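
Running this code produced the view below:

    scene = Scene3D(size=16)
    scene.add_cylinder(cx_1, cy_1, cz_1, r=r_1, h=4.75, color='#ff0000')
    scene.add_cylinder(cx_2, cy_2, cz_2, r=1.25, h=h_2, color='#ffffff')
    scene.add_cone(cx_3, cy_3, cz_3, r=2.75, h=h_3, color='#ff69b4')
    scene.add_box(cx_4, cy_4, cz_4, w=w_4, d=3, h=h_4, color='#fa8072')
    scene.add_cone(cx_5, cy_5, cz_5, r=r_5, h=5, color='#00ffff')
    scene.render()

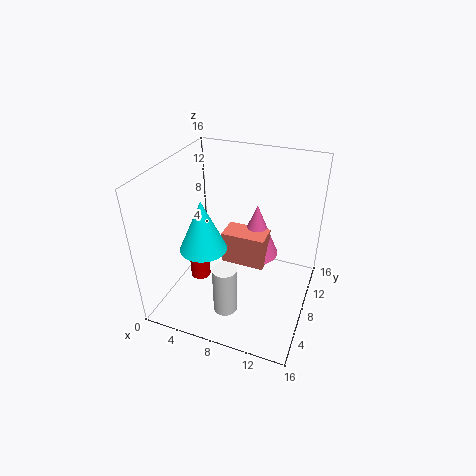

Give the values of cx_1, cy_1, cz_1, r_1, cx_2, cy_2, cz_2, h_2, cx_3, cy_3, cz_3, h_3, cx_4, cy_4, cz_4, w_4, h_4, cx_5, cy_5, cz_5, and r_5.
cx_1 = 2.25
cy_1 = 9.25
cz_1 = 0.25
r_1 = 1.25
cx_2 = 8.5
cy_2 = 3
cz_2 = 2.25
h_2 = 5.25
cx_3 = 8.75
cy_3 = 12.5
cz_3 = 3.25
h_3 = 6.75
cx_4 = 5.25
cy_4 = 9.5
cz_4 = 3
w_4 = 5.25
h_4 = 4
cx_5 = 6.5
cy_5 = 2.75
cz_5 = 9.75
r_5 = 2.25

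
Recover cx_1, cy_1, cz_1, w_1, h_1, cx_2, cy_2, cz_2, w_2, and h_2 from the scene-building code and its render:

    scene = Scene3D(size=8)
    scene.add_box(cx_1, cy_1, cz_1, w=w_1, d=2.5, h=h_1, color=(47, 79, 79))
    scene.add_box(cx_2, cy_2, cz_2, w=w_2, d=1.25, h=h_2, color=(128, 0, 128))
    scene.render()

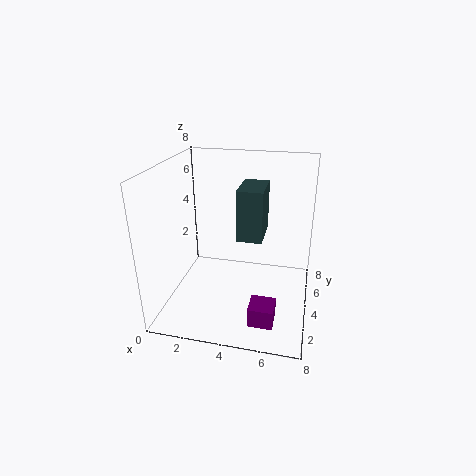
cx_1 = 3.75
cy_1 = 4.5
cz_1 = 3.5
w_1 = 1.5
h_1 = 3
cx_2 = 5.25
cy_2 = 0.5
cz_2 = 1
w_2 = 1.25
h_2 = 1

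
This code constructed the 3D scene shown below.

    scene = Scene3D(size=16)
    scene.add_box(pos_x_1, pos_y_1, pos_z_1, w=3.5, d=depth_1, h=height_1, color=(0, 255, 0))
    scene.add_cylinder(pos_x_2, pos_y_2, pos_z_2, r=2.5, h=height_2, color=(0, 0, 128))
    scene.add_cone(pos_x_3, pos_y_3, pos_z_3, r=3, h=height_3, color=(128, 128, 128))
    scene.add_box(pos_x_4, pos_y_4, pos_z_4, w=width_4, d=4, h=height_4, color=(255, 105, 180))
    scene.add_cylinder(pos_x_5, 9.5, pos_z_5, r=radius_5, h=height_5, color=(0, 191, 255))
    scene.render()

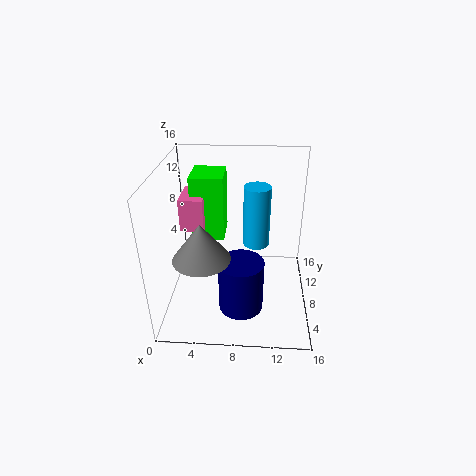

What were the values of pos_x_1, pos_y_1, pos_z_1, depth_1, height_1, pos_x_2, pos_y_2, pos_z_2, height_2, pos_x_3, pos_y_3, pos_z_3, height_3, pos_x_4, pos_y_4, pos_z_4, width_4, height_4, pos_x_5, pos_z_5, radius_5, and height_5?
pos_x_1 = 3
pos_y_1 = 7.5
pos_z_1 = 8
depth_1 = 4
height_1 = 7
pos_x_2 = 8.5
pos_y_2 = 5.5
pos_z_2 = 0.5
height_2 = 6
pos_x_3 = 4.5
pos_y_3 = 4.5
pos_z_3 = 7.5
height_3 = 4
pos_x_4 = 2
pos_y_4 = 6.5
pos_z_4 = 9.5
width_4 = 2.5
height_4 = 3.5
pos_x_5 = 10
pos_z_5 = 6.5
radius_5 = 1.5
height_5 = 7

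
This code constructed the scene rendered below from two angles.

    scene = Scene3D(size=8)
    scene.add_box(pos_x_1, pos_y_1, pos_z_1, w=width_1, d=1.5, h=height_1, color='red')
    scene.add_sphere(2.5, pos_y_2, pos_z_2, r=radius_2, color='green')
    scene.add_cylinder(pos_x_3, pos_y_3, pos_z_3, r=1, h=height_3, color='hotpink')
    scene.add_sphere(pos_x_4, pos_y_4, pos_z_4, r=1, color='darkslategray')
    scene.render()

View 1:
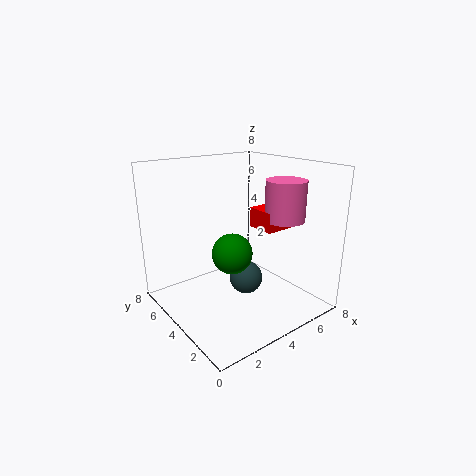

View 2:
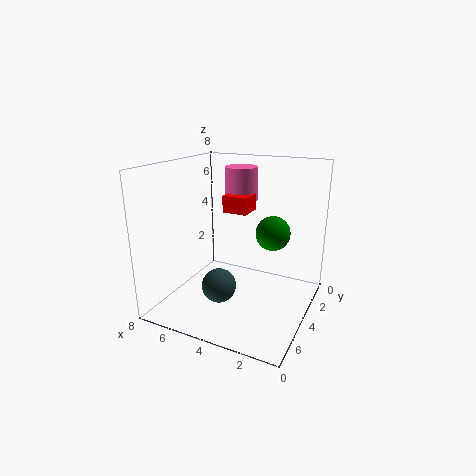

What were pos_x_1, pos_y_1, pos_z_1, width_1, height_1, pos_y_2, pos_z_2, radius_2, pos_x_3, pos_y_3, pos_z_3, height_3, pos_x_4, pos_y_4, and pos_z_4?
pos_x_1 = 4; pos_y_1 = 1.5; pos_z_1 = 5; width_1 = 1.5; height_1 = 1; pos_y_2 = 2.5; pos_z_2 = 4; radius_2 = 1; pos_x_3 = 5; pos_y_3 = 1.5; pos_z_3 = 5.5; height_3 = 2; pos_x_4 = 5; pos_y_4 = 4.5; pos_z_4 = 1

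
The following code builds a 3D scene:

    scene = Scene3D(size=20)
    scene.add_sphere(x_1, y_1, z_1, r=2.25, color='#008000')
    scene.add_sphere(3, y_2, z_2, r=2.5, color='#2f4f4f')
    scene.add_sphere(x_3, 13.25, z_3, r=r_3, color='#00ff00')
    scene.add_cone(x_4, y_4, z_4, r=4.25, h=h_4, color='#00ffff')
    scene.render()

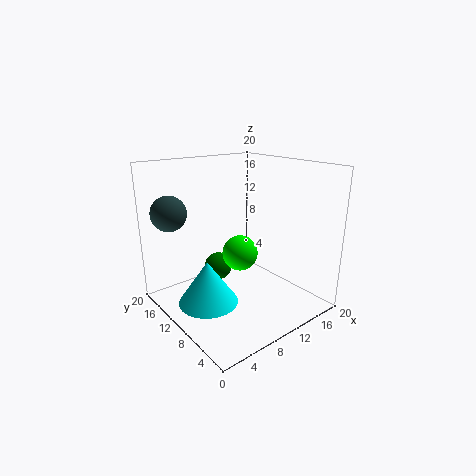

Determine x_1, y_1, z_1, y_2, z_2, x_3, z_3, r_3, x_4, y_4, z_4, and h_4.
x_1 = 11.75; y_1 = 17.5; z_1 = 2.25; y_2 = 16.5; z_2 = 13.25; x_3 = 13; z_3 = 5.75; r_3 = 2.75; x_4 = 5.75; y_4 = 11.5; z_4 = 0.75; h_4 = 6.25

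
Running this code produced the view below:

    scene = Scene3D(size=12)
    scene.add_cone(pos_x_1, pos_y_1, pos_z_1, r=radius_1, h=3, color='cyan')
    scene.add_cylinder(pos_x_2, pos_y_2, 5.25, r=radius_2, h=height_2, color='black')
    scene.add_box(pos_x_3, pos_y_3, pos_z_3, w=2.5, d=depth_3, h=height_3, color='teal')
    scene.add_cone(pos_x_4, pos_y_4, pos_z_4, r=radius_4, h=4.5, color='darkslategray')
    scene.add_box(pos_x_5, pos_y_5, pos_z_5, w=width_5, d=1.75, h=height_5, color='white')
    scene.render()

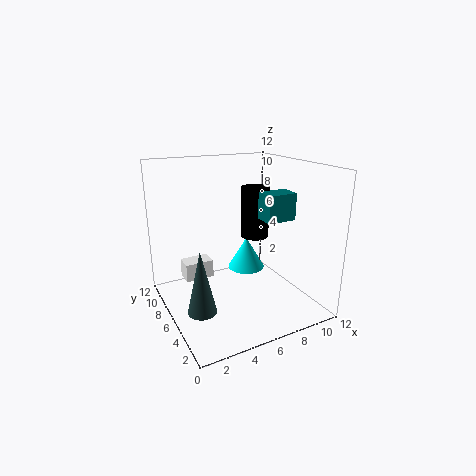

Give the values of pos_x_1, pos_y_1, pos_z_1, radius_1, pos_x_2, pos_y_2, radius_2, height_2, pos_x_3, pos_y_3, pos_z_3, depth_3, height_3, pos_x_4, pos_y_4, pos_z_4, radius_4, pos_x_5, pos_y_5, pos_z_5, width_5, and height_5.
pos_x_1 = 8.5, pos_y_1 = 9, pos_z_1 = 1.5, radius_1 = 1.75, pos_x_2 = 8.5, pos_y_2 = 7.5, radius_2 = 1.25, height_2 = 4.5, pos_x_3 = 7.75, pos_y_3 = 4, pos_z_3 = 7.5, depth_3 = 1.75, height_3 = 2.25, pos_x_4 = 1, pos_y_4 = 1.75, pos_z_4 = 3, radius_4 = 1, pos_x_5 = 2.75, pos_y_5 = 10.25, pos_z_5 = 0.5, width_5 = 2.75, height_5 = 1.75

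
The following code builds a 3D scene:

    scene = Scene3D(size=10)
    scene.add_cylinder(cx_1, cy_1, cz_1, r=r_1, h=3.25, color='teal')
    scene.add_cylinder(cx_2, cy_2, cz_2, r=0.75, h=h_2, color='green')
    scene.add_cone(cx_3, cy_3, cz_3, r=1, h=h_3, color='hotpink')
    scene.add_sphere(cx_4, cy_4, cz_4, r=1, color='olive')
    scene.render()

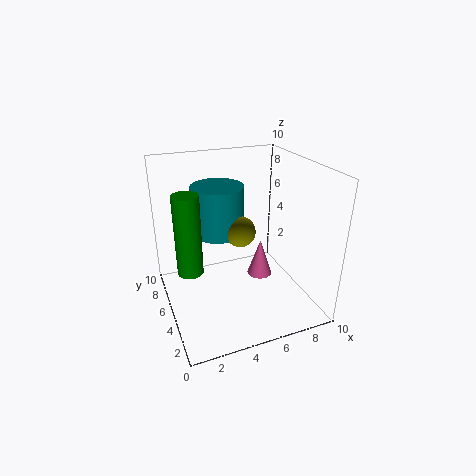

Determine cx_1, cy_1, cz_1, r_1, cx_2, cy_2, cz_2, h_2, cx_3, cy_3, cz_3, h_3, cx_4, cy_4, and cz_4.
cx_1 = 3.75, cy_1 = 5.5, cz_1 = 5.5, r_1 = 1.75, cx_2 = 1, cy_2 = 2.5, cz_2 = 4.75, h_2 = 4.75, cx_3 = 7.75, cy_3 = 7, cz_3 = 0.25, h_3 = 3, cx_4 = 4.75, cy_4 = 4, cz_4 = 6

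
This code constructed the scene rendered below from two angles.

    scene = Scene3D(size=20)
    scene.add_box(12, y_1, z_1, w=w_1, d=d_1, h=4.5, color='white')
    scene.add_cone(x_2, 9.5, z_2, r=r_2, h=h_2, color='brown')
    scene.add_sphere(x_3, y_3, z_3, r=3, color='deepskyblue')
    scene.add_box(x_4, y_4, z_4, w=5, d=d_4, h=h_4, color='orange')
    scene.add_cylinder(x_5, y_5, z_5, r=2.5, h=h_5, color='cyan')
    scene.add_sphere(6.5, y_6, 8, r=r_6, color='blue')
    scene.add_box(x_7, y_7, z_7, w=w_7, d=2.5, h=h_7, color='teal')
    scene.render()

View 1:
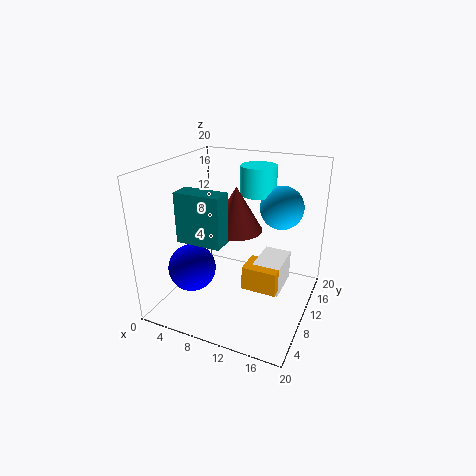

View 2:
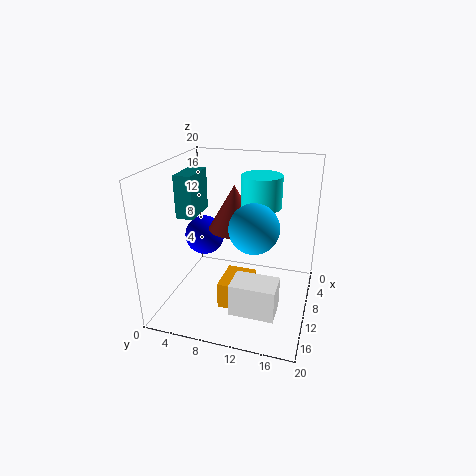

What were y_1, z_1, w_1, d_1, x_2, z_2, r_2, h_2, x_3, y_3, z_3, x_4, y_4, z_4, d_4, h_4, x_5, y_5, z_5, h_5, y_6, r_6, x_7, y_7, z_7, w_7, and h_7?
y_1 = 10.5
z_1 = 1.5
w_1 = 4
d_1 = 6
x_2 = 10
z_2 = 11.5
r_2 = 3.5
h_2 = 6
x_3 = 15
y_3 = 13.5
z_3 = 14
x_4 = 11
y_4 = 9
z_4 = 2.5
d_4 = 4
h_4 = 3.5
x_5 = 11.5
y_5 = 13.5
z_5 = 15.5
h_5 = 4
y_6 = 3.5
r_6 = 3
x_7 = 6
y_7 = 1.5
z_7 = 12.5
w_7 = 5.5
h_7 = 6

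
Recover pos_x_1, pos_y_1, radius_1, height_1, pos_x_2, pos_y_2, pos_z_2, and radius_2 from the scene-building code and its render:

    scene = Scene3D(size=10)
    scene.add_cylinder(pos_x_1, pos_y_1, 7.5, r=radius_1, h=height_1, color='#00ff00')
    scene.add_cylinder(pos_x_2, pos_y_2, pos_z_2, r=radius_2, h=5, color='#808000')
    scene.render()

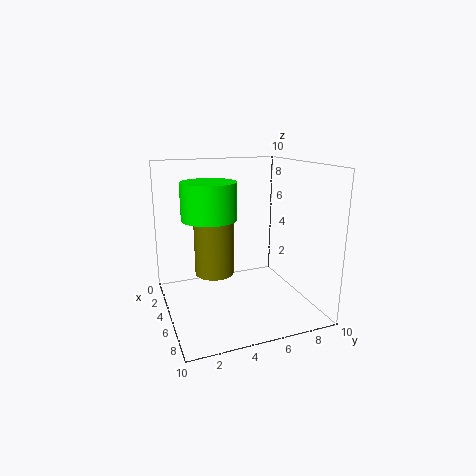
pos_x_1 = 8.5; pos_y_1 = 2; radius_1 = 1.5; height_1 = 2; pos_x_2 = 2.5; pos_y_2 = 4; pos_z_2 = 1.5; radius_2 = 1.5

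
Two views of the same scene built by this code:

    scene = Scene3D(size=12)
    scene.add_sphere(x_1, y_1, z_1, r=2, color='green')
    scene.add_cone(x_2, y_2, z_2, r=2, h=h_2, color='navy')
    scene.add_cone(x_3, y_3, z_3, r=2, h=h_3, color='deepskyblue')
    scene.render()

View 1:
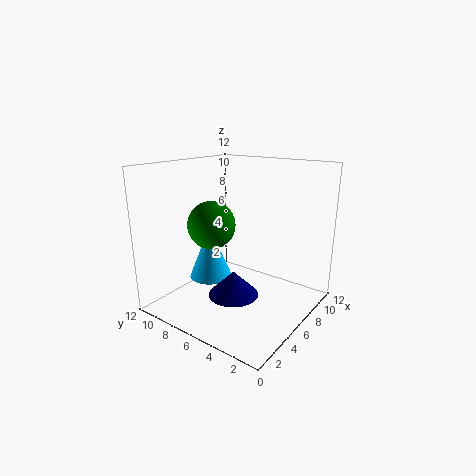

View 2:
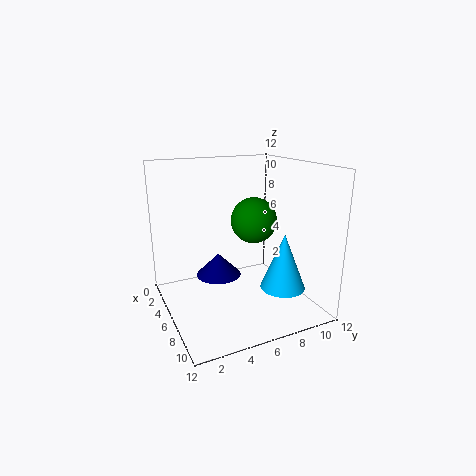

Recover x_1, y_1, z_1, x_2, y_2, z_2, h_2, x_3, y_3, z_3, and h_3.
x_1 = 5; y_1 = 8; z_1 = 7; x_2 = 4; y_2 = 5; z_2 = 2; h_2 = 2; x_3 = 7; y_3 = 10; z_3 = 1; h_3 = 5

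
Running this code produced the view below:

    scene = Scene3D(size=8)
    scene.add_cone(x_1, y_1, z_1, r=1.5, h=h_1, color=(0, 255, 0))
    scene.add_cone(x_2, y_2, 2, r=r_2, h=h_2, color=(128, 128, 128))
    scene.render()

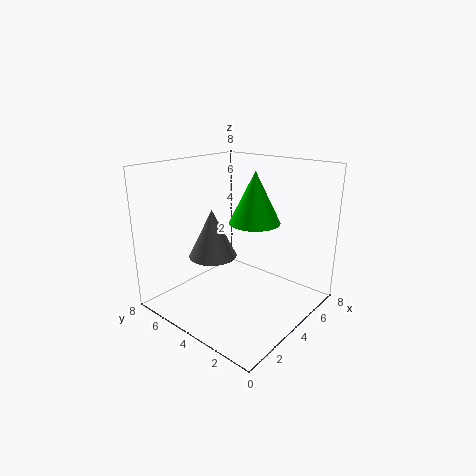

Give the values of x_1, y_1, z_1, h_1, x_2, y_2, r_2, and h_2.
x_1 = 5.5; y_1 = 4; z_1 = 4.5; h_1 = 3; x_2 = 4.5; y_2 = 6.5; r_2 = 1.5; h_2 = 3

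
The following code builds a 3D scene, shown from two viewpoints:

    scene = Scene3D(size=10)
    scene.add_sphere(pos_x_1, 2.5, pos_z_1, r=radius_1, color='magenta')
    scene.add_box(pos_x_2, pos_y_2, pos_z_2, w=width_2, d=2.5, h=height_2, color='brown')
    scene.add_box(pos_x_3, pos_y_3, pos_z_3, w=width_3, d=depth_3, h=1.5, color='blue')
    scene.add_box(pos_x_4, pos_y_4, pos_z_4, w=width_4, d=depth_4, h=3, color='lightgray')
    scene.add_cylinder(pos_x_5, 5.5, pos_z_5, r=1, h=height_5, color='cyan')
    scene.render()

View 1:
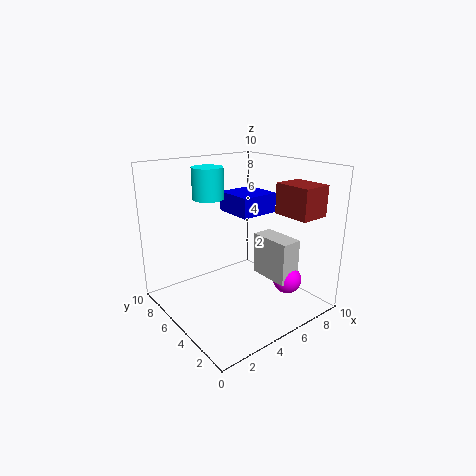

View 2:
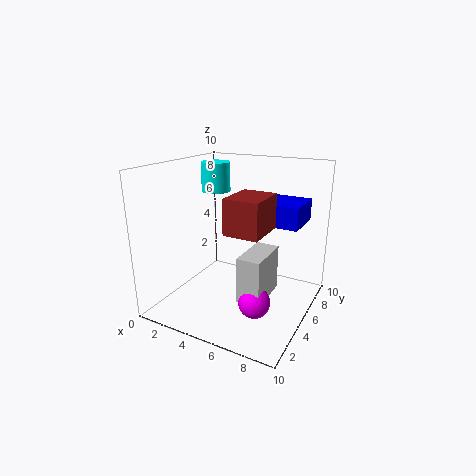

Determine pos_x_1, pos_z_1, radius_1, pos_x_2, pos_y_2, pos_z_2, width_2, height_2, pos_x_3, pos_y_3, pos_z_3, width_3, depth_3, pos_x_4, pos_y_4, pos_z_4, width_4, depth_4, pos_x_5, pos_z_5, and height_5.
pos_x_1 = 7.5; pos_z_1 = 2; radius_1 = 1; pos_x_2 = 6.5; pos_y_2 = 0.5; pos_z_2 = 7; width_2 = 2; height_2 = 2; pos_x_3 = 6; pos_y_3 = 5.5; pos_z_3 = 6; width_3 = 3; depth_3 = 3; pos_x_4 = 6.5; pos_y_4 = 2; pos_z_4 = 2; width_4 = 1.5; depth_4 = 3; pos_x_5 = 3; pos_z_5 = 8; height_5 = 2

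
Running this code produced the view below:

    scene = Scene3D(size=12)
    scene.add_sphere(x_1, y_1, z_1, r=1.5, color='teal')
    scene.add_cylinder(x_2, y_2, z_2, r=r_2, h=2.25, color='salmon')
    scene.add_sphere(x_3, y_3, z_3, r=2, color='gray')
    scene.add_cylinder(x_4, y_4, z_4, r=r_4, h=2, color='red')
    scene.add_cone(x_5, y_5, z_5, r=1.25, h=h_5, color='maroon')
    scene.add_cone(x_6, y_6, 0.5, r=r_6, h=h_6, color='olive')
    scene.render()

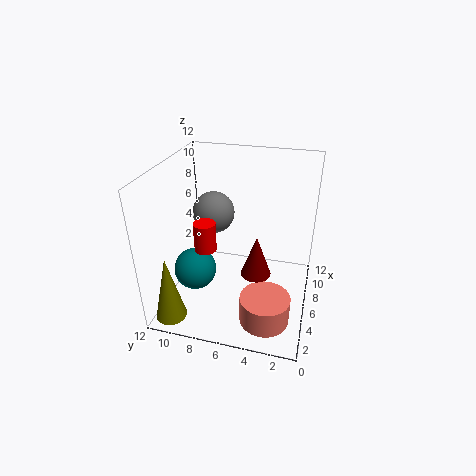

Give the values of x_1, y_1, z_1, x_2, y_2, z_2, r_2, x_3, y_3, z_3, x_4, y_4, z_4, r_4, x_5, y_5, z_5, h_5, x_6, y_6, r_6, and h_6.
x_1 = 1.5, y_1 = 8, z_1 = 5.75, x_2 = 3, y_2 = 3, z_2 = 0.5, r_2 = 2, x_3 = 10, y_3 = 9.5, z_3 = 6, x_4 = 1.25, y_4 = 7, z_4 = 7.75, r_4 = 0.75, x_5 = 5.25, y_5 = 4.25, z_5 = 3.25, h_5 = 3.5, x_6 = 1.5, y_6 = 10.5, r_6 = 1.25, h_6 = 5.5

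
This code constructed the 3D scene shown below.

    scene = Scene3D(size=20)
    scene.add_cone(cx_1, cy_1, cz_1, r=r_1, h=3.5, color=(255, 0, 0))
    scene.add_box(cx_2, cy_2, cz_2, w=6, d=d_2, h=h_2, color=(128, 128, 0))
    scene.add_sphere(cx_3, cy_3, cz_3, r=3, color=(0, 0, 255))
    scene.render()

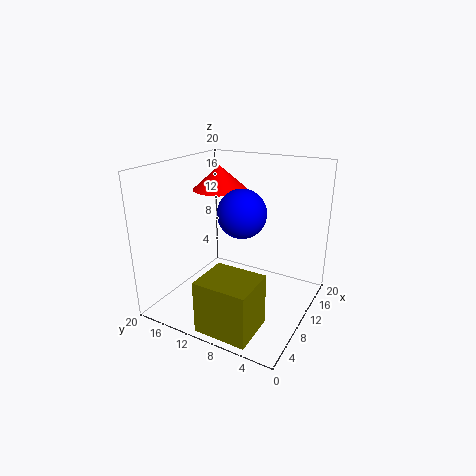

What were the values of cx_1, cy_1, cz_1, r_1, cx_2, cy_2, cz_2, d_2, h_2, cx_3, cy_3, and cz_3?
cx_1 = 13.5
cy_1 = 15
cz_1 = 15.5
r_1 = 4
cx_2 = 0.5
cy_2 = 4
cz_2 = 0.5
d_2 = 7
h_2 = 7
cx_3 = 6.5
cy_3 = 7.5
cz_3 = 15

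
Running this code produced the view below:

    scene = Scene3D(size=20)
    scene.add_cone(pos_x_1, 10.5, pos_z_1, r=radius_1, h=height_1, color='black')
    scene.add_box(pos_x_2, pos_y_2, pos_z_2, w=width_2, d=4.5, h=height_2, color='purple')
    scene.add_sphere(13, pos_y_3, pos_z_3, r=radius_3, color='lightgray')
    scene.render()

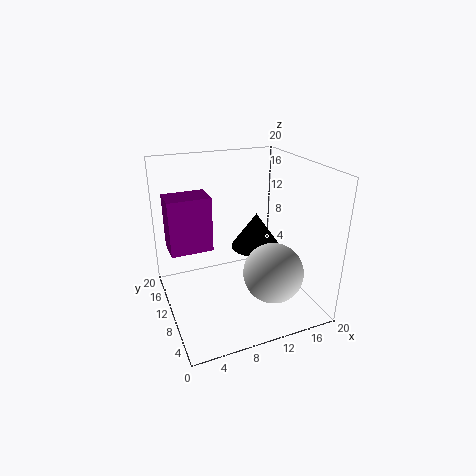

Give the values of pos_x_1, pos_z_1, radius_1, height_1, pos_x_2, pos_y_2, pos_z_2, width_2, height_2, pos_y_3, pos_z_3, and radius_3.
pos_x_1 = 13; pos_z_1 = 8; radius_1 = 3.5; height_1 = 5; pos_x_2 = 1.5; pos_y_2 = 15; pos_z_2 = 6; width_2 = 6.5; height_2 = 8.5; pos_y_3 = 5; pos_z_3 = 6.5; radius_3 = 4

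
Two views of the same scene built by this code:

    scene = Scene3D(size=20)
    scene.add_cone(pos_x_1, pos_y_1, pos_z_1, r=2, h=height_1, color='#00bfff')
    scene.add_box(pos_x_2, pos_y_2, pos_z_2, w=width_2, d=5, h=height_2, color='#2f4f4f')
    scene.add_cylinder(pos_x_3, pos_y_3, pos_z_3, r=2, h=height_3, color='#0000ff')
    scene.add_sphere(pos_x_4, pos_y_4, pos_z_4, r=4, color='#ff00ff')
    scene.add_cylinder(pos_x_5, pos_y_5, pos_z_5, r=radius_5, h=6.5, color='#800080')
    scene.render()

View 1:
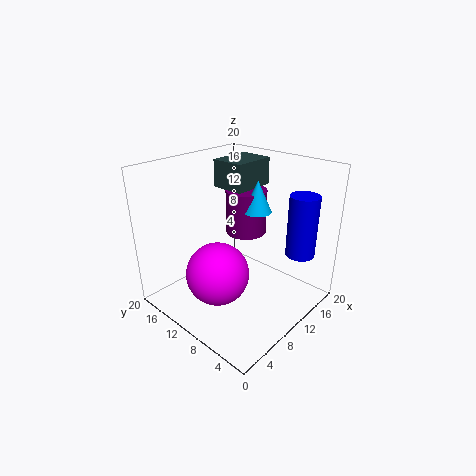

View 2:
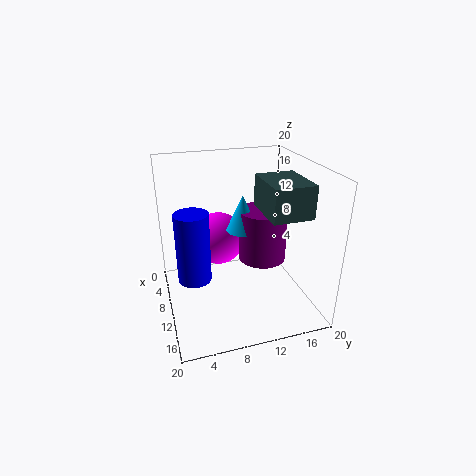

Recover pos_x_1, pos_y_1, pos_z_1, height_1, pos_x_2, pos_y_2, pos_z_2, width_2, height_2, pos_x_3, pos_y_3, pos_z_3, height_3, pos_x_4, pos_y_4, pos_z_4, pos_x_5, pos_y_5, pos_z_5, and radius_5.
pos_x_1 = 13.5, pos_y_1 = 9.5, pos_z_1 = 13, height_1 = 4.5, pos_x_2 = 12, pos_y_2 = 11.5, pos_z_2 = 15.5, width_2 = 6.5, height_2 = 4, pos_x_3 = 15, pos_y_3 = 3, pos_z_3 = 8, height_3 = 8.5, pos_x_4 = 4.5, pos_y_4 = 8.5, pos_z_4 = 7.5, pos_x_5 = 14, pos_y_5 = 12, pos_z_5 = 9, radius_5 = 3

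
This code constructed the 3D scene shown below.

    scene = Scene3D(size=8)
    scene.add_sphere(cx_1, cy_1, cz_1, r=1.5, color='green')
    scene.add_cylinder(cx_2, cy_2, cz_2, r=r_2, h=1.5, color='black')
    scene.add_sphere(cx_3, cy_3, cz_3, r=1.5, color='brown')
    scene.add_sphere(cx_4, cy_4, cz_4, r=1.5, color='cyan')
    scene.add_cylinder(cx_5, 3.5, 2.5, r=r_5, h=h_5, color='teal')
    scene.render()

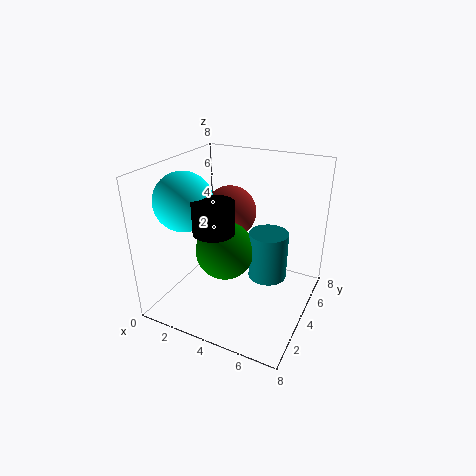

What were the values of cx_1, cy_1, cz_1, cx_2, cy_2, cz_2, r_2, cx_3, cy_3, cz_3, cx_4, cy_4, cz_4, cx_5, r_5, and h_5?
cx_1 = 4, cy_1 = 2.5, cz_1 = 4, cx_2 = 4, cy_2 = 1.5, cz_2 = 5.5, r_2 = 1, cx_3 = 3, cy_3 = 5, cz_3 = 5, cx_4 = 2, cy_4 = 2, cz_4 = 6.5, cx_5 = 6, r_5 = 1, h_5 = 2.5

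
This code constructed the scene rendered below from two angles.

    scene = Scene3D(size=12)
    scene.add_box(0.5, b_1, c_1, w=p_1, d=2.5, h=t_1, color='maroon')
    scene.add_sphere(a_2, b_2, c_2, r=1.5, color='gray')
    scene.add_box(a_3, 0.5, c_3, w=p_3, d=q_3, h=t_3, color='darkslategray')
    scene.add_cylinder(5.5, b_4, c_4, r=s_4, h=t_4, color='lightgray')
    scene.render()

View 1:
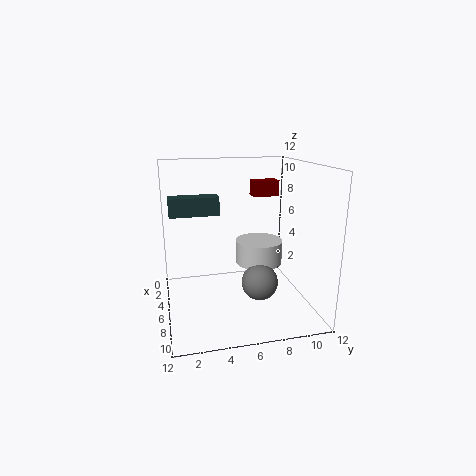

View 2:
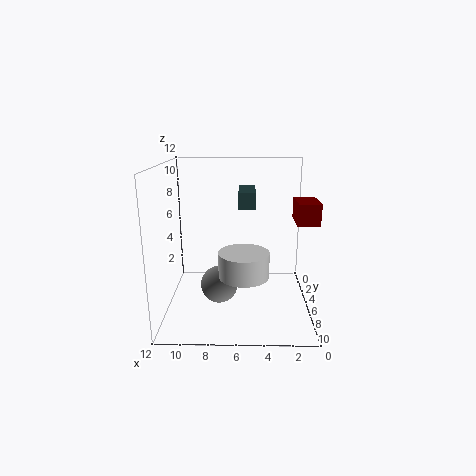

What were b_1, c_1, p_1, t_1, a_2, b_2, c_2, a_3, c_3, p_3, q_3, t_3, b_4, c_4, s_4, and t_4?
b_1 = 8.5; c_1 = 8.5; p_1 = 1.5; t_1 = 1.5; a_2 = 7.5; b_2 = 7.5; c_2 = 2.5; a_3 = 4.5; c_3 = 8; p_3 = 1.5; q_3 = 4; t_3 = 1.5; b_4 = 8; c_4 = 3.5; s_4 = 2; t_4 = 2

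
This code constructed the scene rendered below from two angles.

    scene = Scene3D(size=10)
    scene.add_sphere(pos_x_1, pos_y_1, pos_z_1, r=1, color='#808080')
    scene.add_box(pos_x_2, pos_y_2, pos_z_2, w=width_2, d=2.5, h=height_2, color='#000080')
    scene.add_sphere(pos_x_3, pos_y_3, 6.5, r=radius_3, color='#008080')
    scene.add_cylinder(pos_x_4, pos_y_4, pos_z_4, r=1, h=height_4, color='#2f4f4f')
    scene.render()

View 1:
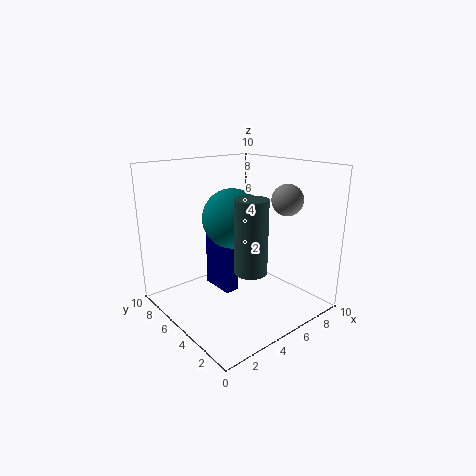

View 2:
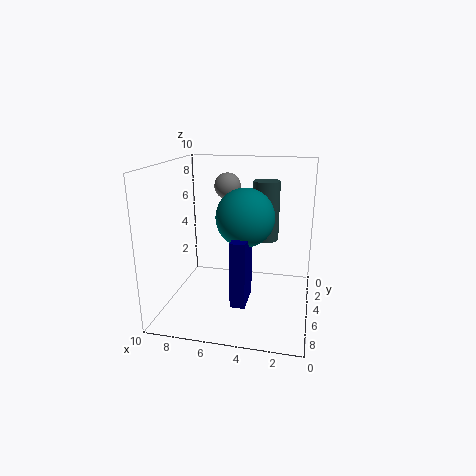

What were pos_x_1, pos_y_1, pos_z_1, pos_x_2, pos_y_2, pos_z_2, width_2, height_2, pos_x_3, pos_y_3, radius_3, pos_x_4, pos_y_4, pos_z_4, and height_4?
pos_x_1 = 6.5; pos_y_1 = 2; pos_z_1 = 8; pos_x_2 = 4; pos_y_2 = 5; pos_z_2 = 1; width_2 = 1; height_2 = 4.5; pos_x_3 = 4.5; pos_y_3 = 5; radius_3 = 2; pos_x_4 = 3.5; pos_y_4 = 2; pos_z_4 = 4; height_4 = 4.5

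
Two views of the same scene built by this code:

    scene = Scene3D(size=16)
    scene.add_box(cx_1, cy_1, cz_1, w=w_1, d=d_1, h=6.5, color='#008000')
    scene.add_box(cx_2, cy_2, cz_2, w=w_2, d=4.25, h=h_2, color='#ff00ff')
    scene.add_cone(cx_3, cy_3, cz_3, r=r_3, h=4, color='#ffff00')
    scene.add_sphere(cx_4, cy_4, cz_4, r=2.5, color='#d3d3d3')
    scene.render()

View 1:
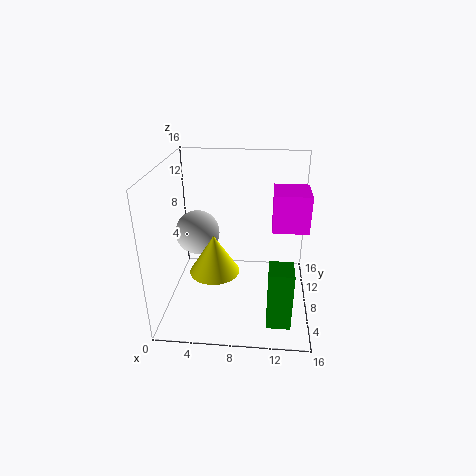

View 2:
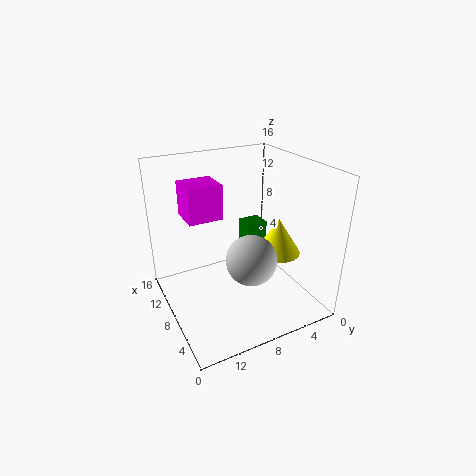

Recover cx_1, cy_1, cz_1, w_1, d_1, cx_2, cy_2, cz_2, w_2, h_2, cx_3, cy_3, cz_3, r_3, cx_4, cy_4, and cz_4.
cx_1 = 11.5
cy_1 = 2
cz_1 = 0.75
w_1 = 2.5
d_1 = 2.75
cx_2 = 11.75
cy_2 = 8
cz_2 = 8.75
w_2 = 4
h_2 = 4.25
cx_3 = 6
cy_3 = 4
cz_3 = 6.25
r_3 = 2.5
cx_4 = 3.25
cy_4 = 9
cz_4 = 8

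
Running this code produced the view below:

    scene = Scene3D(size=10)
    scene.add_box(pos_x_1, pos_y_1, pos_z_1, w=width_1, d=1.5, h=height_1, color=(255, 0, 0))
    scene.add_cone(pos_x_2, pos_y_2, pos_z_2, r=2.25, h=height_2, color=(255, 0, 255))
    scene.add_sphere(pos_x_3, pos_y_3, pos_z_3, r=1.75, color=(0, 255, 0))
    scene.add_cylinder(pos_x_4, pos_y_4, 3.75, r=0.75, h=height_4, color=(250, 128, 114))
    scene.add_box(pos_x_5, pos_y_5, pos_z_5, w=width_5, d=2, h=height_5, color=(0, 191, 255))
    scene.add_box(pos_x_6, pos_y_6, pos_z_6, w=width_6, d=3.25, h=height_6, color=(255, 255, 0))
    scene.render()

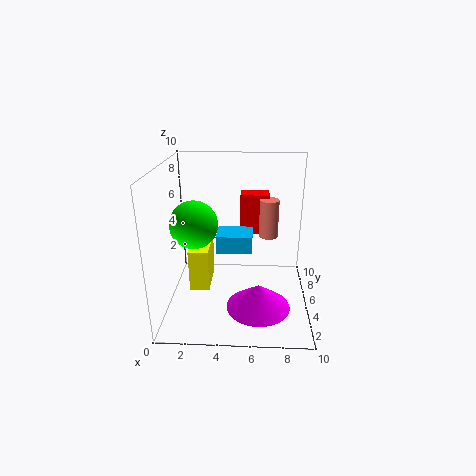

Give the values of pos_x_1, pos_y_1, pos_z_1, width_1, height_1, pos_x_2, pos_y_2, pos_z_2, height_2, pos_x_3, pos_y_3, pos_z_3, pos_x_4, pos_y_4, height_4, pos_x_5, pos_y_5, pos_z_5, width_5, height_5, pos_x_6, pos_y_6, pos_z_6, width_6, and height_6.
pos_x_1 = 5; pos_y_1 = 8.5; pos_z_1 = 3.75; width_1 = 2.25; height_1 = 3.25; pos_x_2 = 6.5; pos_y_2 = 3.75; pos_z_2 = 0.25; height_2 = 1.75; pos_x_3 = 1.75; pos_y_3 = 6; pos_z_3 = 5.5; pos_x_4 = 7.25; pos_y_4 = 8.25; height_4 = 3; pos_x_5 = 3.5; pos_y_5 = 4.5; pos_z_5 = 4; width_5 = 2.5; height_5 = 1.25; pos_x_6 = 1.25; pos_y_6 = 5.5; pos_z_6 = 0.25; width_6 = 1.5; height_6 = 3.25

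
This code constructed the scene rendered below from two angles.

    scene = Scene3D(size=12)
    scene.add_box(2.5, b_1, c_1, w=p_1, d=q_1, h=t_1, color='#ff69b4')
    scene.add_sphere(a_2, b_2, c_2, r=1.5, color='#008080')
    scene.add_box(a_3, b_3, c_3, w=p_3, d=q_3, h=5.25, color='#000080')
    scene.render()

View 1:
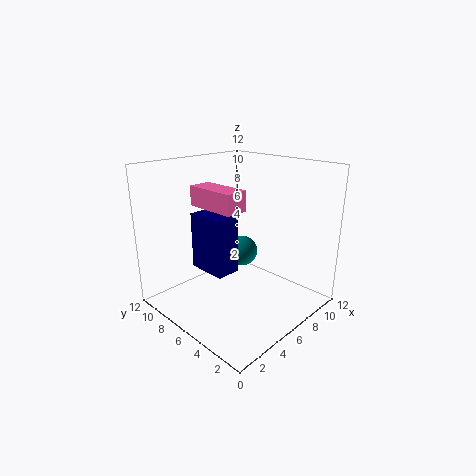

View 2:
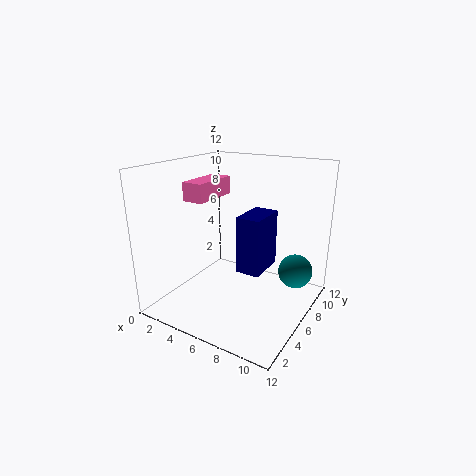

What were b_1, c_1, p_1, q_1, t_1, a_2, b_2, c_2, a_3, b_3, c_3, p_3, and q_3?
b_1 = 3.5; c_1 = 9.25; p_1 = 1.75; q_1 = 4; t_1 = 1.5; a_2 = 10; b_2 = 9.25; c_2 = 2.5; a_3 = 5; b_3 = 7.25; c_3 = 2; p_3 = 2.25; q_3 = 3.75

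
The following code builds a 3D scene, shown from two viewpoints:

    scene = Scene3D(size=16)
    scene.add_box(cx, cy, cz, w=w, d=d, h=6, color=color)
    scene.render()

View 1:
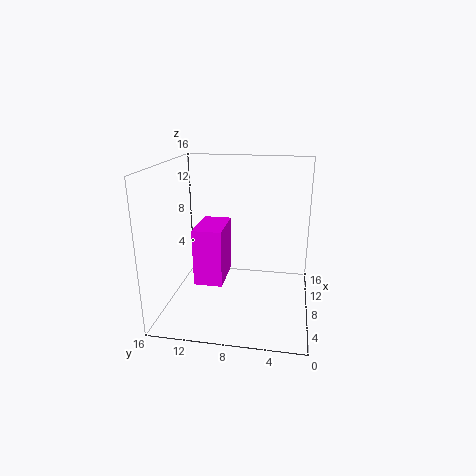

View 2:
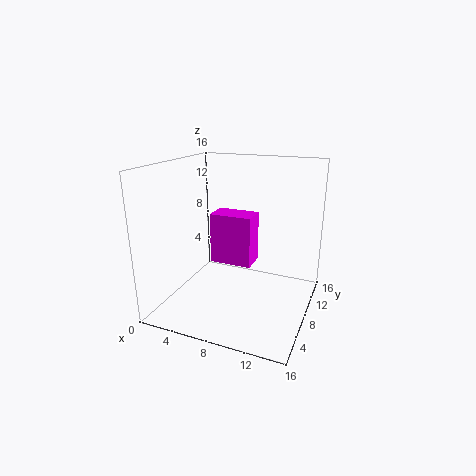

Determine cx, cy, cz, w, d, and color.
cx = 4; cy = 9; cz = 4; w = 5; d = 3; color = 'magenta'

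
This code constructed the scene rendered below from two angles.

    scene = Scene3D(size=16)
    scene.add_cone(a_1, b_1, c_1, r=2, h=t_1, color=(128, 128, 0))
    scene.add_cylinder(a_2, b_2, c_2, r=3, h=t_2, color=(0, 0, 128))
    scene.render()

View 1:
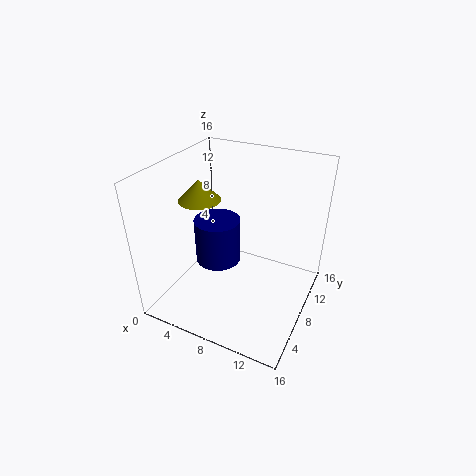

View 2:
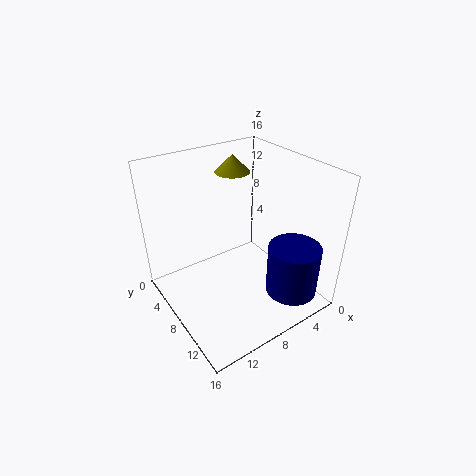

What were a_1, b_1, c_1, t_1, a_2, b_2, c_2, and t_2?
a_1 = 6, b_1 = 4, c_1 = 14, t_1 = 2, a_2 = 3, b_2 = 12, c_2 = 1, t_2 = 6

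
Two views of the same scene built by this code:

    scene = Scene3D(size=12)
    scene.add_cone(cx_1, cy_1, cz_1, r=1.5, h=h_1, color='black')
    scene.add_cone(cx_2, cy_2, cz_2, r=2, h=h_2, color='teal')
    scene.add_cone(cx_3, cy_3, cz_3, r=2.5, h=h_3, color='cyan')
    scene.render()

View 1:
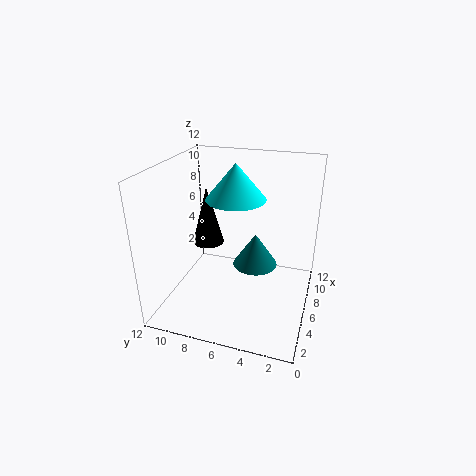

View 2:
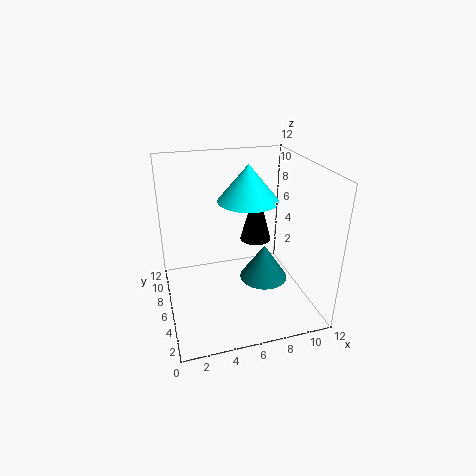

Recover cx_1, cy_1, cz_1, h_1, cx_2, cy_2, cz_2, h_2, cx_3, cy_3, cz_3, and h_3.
cx_1 = 9
cy_1 = 10
cz_1 = 3.5
h_1 = 5.5
cx_2 = 8
cy_2 = 5
cz_2 = 2.5
h_2 = 3
cx_3 = 7
cy_3 = 6.5
cz_3 = 9
h_3 = 3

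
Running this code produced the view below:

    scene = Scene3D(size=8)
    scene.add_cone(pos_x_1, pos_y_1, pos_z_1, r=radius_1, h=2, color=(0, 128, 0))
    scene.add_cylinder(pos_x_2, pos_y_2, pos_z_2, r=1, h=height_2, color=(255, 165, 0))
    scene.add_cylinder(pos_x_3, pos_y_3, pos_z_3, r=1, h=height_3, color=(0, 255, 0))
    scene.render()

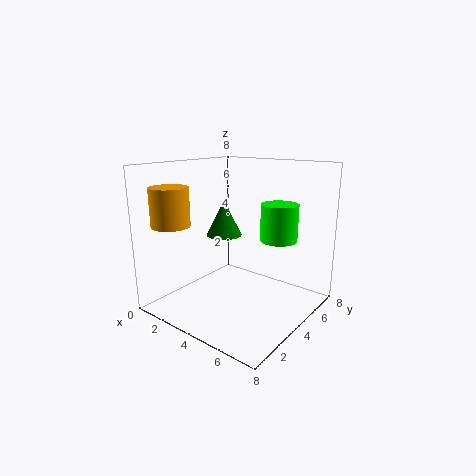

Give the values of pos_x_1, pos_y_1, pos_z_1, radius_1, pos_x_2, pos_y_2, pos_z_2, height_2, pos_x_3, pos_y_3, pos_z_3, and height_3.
pos_x_1 = 3
pos_y_1 = 4
pos_z_1 = 4
radius_1 = 1
pos_x_2 = 2
pos_y_2 = 1
pos_z_2 = 5
height_2 = 2
pos_x_3 = 6
pos_y_3 = 5
pos_z_3 = 4
height_3 = 2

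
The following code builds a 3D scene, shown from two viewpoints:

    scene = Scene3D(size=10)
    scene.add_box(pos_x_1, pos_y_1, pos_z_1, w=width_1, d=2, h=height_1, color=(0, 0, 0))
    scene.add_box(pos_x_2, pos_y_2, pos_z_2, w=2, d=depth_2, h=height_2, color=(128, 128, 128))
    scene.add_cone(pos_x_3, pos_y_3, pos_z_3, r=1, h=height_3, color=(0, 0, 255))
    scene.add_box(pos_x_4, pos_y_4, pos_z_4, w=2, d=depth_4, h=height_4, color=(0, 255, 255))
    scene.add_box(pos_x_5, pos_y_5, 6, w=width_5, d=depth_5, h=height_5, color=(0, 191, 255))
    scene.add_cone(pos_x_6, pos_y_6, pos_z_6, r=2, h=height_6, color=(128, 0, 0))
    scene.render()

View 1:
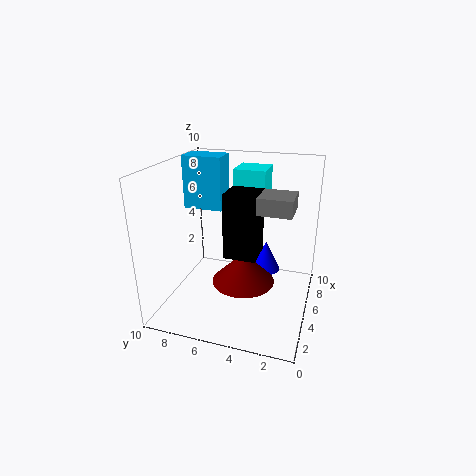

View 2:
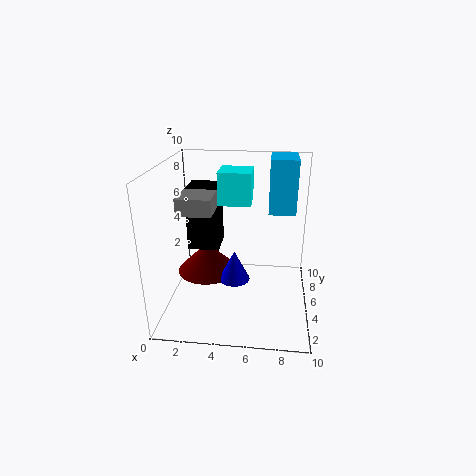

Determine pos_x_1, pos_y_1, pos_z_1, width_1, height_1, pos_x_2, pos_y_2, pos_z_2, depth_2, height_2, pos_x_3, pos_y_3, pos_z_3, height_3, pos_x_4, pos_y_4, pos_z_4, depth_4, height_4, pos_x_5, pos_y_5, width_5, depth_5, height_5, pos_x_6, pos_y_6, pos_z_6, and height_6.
pos_x_1 = 2, pos_y_1 = 3, pos_z_1 = 5, width_1 = 2, height_1 = 4, pos_x_2 = 2, pos_y_2 = 1, pos_z_2 = 8, depth_2 = 2, height_2 = 1, pos_x_3 = 5, pos_y_3 = 3, pos_z_3 = 3, height_3 = 2, pos_x_4 = 4, pos_y_4 = 3, pos_z_4 = 8, depth_4 = 2, height_4 = 2, pos_x_5 = 7, pos_y_5 = 7, width_5 = 2, depth_5 = 3, height_5 = 4, pos_x_6 = 3, pos_y_6 = 4, pos_z_6 = 3, height_6 = 2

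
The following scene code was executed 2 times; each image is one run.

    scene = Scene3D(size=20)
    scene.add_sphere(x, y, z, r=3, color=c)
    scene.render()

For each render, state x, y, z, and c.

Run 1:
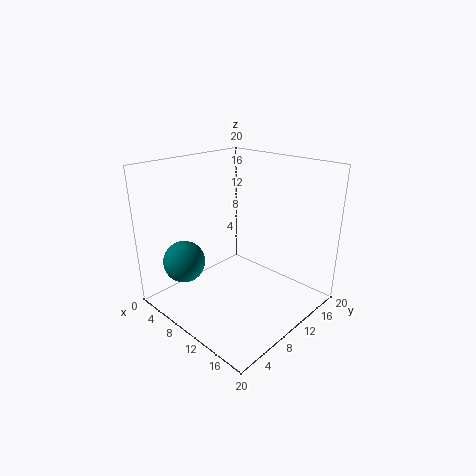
x = 4
y = 5
z = 6
c = 'teal'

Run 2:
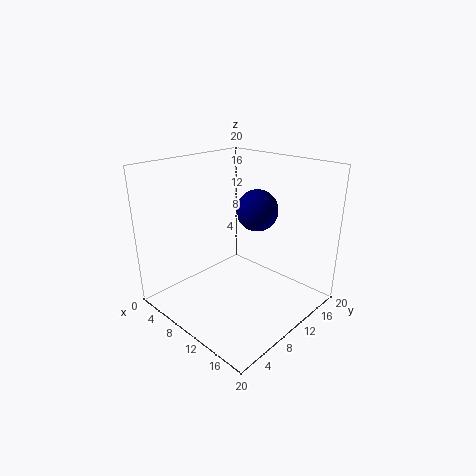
x = 10
y = 14
z = 13
c = 'navy'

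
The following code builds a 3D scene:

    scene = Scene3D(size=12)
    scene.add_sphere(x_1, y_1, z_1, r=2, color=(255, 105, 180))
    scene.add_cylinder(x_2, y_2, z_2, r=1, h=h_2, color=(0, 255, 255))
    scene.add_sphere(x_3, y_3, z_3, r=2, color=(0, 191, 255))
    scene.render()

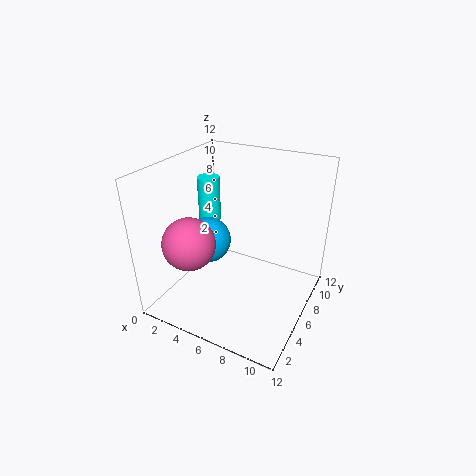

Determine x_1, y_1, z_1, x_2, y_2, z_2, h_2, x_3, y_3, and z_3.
x_1 = 4; y_1 = 2; z_1 = 7; x_2 = 2; y_2 = 8; z_2 = 6; h_2 = 4; x_3 = 3; y_3 = 6; z_3 = 5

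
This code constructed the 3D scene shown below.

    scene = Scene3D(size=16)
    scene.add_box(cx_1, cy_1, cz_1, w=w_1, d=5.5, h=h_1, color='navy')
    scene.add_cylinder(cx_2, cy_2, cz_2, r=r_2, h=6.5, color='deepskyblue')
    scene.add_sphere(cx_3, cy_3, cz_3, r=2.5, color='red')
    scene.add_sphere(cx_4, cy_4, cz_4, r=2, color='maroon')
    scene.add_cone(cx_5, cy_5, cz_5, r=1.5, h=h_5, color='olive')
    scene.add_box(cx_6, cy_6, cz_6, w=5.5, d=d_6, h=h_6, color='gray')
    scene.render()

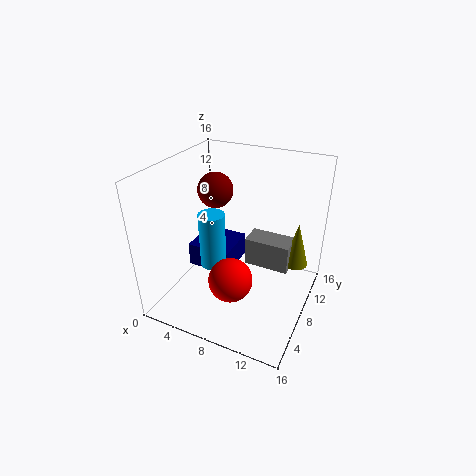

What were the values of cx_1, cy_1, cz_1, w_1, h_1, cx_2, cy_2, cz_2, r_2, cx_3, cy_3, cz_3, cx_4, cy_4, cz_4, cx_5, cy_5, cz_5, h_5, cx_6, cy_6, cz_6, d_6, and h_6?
cx_1 = 0.5
cy_1 = 9
cz_1 = 1.5
w_1 = 5.5
h_1 = 3
cx_2 = 5
cy_2 = 7.5
cz_2 = 4
r_2 = 1.5
cx_3 = 8
cy_3 = 6
cz_3 = 3.5
cx_4 = 4.5
cy_4 = 9.5
cz_4 = 12.5
cx_5 = 13.5
cy_5 = 13
cz_5 = 3
h_5 = 5.5
cx_6 = 7.5
cy_6 = 11
cz_6 = 2.5
d_6 = 3
h_6 = 3.5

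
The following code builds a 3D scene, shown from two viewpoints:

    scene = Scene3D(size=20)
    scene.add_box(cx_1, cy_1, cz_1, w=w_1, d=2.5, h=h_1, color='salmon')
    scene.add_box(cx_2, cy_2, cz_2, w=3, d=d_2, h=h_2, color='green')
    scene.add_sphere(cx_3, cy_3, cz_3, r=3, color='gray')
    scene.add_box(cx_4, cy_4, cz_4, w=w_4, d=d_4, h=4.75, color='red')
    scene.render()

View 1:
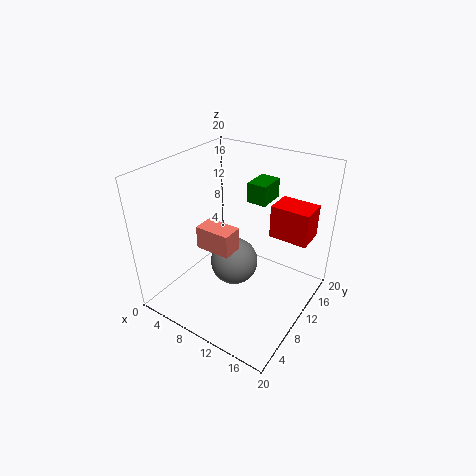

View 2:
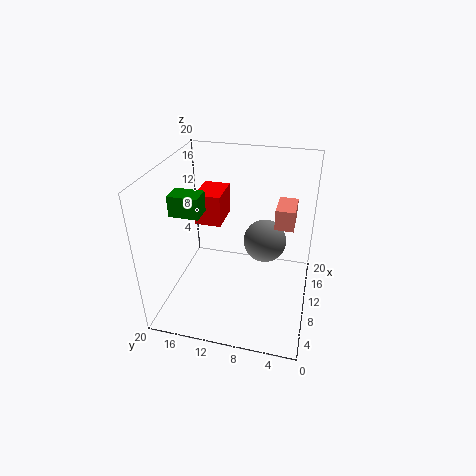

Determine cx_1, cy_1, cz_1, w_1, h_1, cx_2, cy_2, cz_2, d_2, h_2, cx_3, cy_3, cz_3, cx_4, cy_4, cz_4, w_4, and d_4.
cx_1 = 9.25
cy_1 = 2.5
cz_1 = 12.5
w_1 = 4.25
h_1 = 2.75
cx_2 = 8.25
cy_2 = 15
cz_2 = 13
d_2 = 4.25
h_2 = 3
cx_3 = 11.75
cy_3 = 6.5
cz_3 = 9
cx_4 = 13
cy_4 = 13.5
cz_4 = 9.5
w_4 = 5.5
d_4 = 4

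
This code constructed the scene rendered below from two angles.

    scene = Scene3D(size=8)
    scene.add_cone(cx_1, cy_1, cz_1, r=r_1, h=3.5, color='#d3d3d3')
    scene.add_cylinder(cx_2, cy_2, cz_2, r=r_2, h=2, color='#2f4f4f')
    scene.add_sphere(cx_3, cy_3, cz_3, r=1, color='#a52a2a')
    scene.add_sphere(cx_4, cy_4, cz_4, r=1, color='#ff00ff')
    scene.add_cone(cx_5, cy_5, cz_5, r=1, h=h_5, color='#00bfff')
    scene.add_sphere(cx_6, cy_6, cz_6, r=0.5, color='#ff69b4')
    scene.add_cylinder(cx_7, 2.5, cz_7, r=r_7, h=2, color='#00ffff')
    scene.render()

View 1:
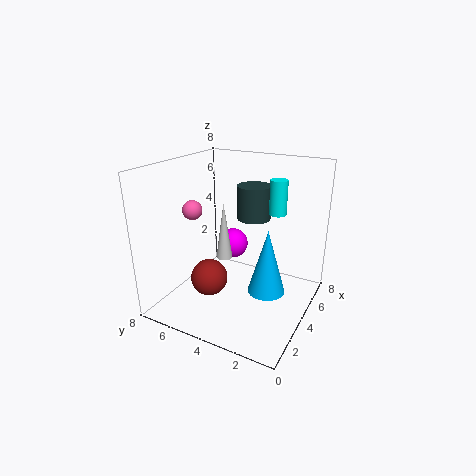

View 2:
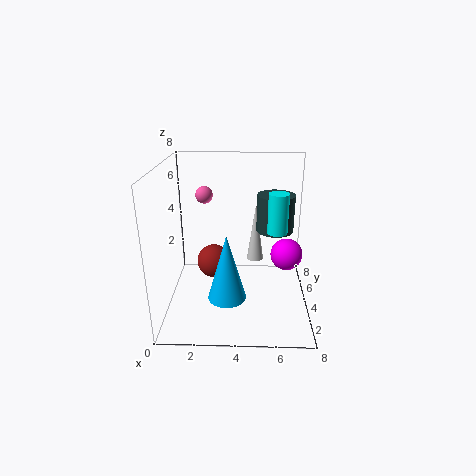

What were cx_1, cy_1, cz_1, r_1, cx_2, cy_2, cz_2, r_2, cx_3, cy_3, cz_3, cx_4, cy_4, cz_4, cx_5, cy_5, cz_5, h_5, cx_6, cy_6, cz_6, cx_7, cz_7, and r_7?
cx_1 = 5, cy_1 = 5.5, cz_1 = 2, r_1 = 0.5, cx_2 = 6, cy_2 = 4, cz_2 = 4.5, r_2 = 1, cx_3 = 2.5, cy_3 = 5, cz_3 = 2, cx_4 = 7, cy_4 = 6, cz_4 = 2, cx_5 = 3.5, cy_5 = 2, cz_5 = 1.5, h_5 = 3.5, cx_6 = 2, cy_6 = 5.5, cz_6 = 6, cx_7 = 6, cz_7 = 5, r_7 = 0.5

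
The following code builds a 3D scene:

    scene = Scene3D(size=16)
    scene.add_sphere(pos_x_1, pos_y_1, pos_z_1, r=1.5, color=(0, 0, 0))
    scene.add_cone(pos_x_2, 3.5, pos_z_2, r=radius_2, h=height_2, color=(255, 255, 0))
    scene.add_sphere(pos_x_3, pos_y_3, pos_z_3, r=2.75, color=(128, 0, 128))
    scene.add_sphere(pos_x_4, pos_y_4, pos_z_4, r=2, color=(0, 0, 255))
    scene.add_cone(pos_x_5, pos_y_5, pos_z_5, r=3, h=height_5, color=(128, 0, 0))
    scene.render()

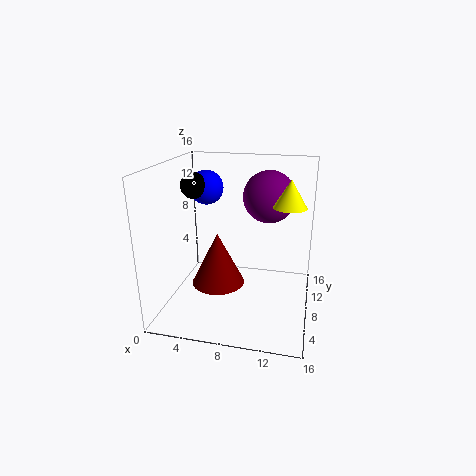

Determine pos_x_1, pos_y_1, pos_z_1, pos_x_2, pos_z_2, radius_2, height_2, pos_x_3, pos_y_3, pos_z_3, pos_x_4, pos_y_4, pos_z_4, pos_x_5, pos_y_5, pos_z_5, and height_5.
pos_x_1 = 2.5; pos_y_1 = 9.5; pos_z_1 = 13.25; pos_x_2 = 13.75; pos_z_2 = 13.25; radius_2 = 1.5; height_2 = 2.5; pos_x_3 = 11.25; pos_y_3 = 8.5; pos_z_3 = 12.75; pos_x_4 = 3.5; pos_y_4 = 11; pos_z_4 = 12.75; pos_x_5 = 5.75; pos_y_5 = 7.5; pos_z_5 = 2.5; height_5 = 6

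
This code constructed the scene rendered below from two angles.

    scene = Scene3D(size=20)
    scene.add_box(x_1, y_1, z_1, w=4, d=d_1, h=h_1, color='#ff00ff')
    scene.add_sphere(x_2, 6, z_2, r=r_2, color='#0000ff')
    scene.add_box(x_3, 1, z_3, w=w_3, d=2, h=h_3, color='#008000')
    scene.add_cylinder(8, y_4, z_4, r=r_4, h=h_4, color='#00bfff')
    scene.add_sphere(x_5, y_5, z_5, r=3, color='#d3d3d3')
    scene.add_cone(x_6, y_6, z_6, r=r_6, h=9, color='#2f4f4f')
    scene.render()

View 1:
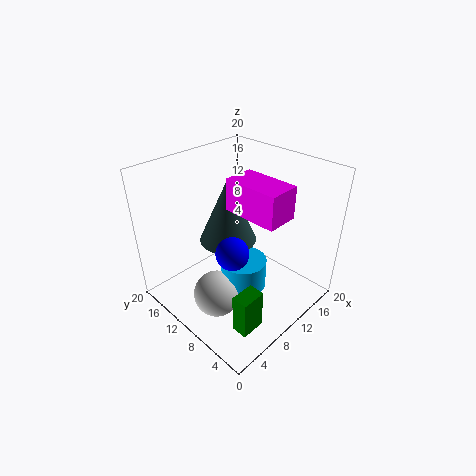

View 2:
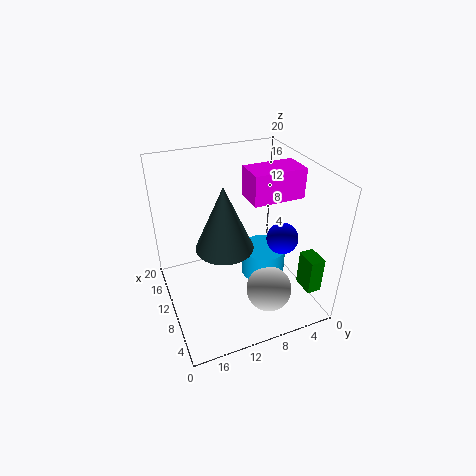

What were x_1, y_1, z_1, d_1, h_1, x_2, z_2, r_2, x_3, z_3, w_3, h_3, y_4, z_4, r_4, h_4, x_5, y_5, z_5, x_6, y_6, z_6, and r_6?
x_1 = 7
y_1 = 2
z_1 = 16
d_1 = 7
h_1 = 4
x_2 = 5
z_2 = 12
r_2 = 2
x_3 = 2
z_3 = 4
w_3 = 3
h_3 = 5
y_4 = 7
z_4 = 5
r_4 = 3
h_4 = 4
x_5 = 4
y_5 = 8
z_5 = 5
x_6 = 10
y_6 = 12
z_6 = 9
r_6 = 4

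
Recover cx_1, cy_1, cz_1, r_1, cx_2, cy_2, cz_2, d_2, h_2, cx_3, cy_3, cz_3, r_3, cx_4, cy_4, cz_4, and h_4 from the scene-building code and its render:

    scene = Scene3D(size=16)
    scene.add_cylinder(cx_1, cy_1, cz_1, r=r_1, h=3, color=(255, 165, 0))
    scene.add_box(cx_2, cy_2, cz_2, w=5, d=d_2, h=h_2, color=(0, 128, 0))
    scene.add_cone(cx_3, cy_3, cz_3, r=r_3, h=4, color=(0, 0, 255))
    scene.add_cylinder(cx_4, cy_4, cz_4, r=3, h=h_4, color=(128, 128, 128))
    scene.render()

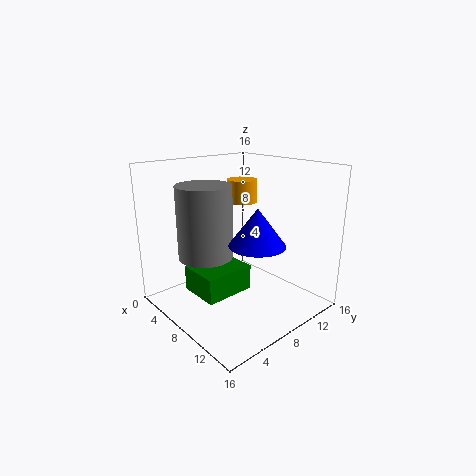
cx_1 = 2
cy_1 = 14
cz_1 = 10
r_1 = 2
cx_2 = 3
cy_2 = 4
cz_2 = 1
d_2 = 6
h_2 = 3
cx_3 = 11
cy_3 = 8
cz_3 = 8
r_3 = 3
cx_4 = 6
cy_4 = 5
cz_4 = 6
h_4 = 8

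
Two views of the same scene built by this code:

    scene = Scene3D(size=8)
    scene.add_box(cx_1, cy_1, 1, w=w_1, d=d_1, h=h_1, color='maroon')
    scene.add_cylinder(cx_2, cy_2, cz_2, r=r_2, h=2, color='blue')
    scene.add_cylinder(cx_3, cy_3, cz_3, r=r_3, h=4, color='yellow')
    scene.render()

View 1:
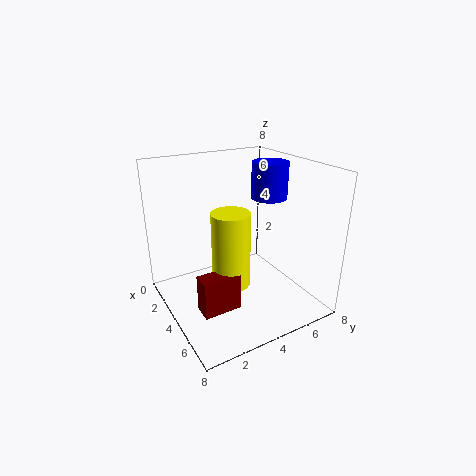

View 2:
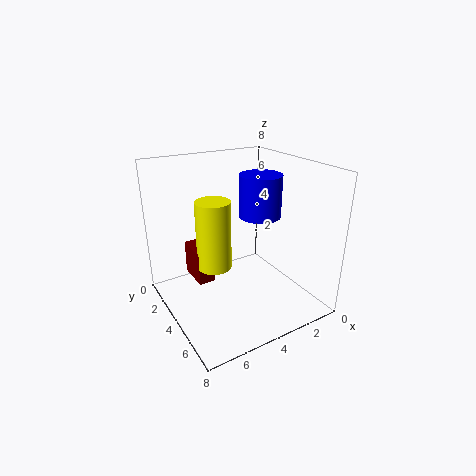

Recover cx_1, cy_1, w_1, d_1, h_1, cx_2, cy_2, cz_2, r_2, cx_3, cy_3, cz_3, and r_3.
cx_1 = 5; cy_1 = 1; w_1 = 1; d_1 = 2; h_1 = 2; cx_2 = 4; cy_2 = 6; cz_2 = 6; r_2 = 1; cx_3 = 5; cy_3 = 3; cz_3 = 2; r_3 = 1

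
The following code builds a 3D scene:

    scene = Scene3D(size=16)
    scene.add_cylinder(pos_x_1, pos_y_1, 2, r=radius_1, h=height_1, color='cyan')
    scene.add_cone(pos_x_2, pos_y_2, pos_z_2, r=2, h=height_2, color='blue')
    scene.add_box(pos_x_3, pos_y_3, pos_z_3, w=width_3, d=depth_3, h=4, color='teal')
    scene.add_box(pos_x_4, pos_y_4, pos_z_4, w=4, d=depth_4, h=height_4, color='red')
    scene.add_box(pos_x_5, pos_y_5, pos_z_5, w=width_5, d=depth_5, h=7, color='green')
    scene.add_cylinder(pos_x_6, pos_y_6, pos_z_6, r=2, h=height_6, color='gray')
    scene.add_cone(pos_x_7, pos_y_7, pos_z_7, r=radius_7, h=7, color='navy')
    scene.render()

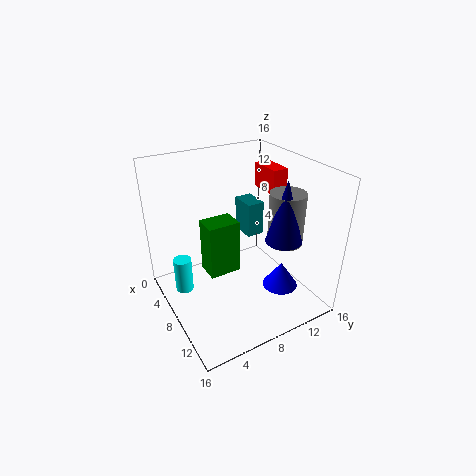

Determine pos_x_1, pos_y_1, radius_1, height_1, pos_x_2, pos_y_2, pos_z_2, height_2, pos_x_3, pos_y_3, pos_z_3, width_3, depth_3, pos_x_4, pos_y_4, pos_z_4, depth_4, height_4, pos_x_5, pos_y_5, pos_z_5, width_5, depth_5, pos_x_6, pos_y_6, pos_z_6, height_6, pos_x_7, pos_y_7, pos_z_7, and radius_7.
pos_x_1 = 6, pos_y_1 = 2, radius_1 = 1, height_1 = 4, pos_x_2 = 11, pos_y_2 = 12, pos_z_2 = 2, height_2 = 3, pos_x_3 = 4, pos_y_3 = 10, pos_z_3 = 7, width_3 = 3, depth_3 = 2, pos_x_4 = 2, pos_y_4 = 14, pos_z_4 = 11, depth_4 = 2, height_4 = 3, pos_x_5 = 2, pos_y_5 = 6, pos_z_5 = 1, width_5 = 3, depth_5 = 4, pos_x_6 = 10, pos_y_6 = 13, pos_z_6 = 7, height_6 = 6, pos_x_7 = 11, pos_y_7 = 12, pos_z_7 = 8, radius_7 = 2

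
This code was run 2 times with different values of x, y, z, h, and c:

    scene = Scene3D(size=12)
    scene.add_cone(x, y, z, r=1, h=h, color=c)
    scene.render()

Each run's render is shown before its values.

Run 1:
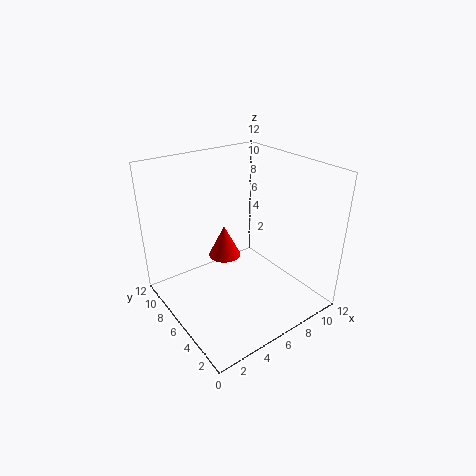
x = 2
y = 2
z = 8
h = 2
c = 'red'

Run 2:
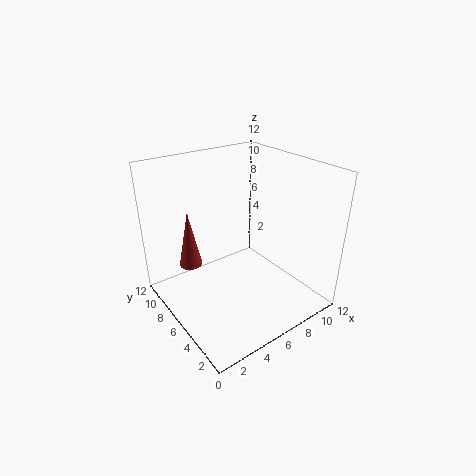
x = 3
y = 9
z = 3
h = 5
c = 'brown'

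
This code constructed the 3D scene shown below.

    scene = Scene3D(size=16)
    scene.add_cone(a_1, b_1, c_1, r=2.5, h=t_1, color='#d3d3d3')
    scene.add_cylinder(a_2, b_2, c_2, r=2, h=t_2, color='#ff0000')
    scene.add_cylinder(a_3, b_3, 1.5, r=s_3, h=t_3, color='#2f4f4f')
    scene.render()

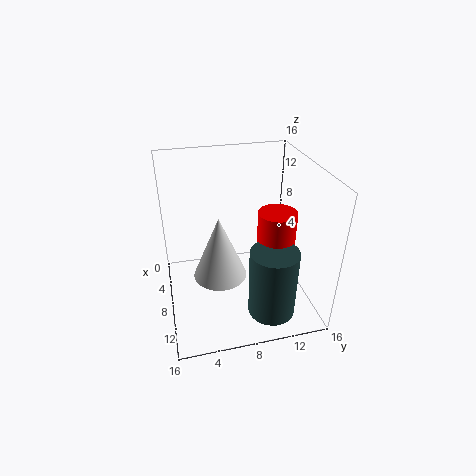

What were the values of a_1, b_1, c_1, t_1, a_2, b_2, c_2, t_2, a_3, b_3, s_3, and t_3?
a_1 = 13; b_1 = 5; c_1 = 7.5; t_1 = 6; a_2 = 10.5; b_2 = 11.5; c_2 = 6.5; t_2 = 5.5; a_3 = 13; b_3 = 10.5; s_3 = 2.5; t_3 = 7.5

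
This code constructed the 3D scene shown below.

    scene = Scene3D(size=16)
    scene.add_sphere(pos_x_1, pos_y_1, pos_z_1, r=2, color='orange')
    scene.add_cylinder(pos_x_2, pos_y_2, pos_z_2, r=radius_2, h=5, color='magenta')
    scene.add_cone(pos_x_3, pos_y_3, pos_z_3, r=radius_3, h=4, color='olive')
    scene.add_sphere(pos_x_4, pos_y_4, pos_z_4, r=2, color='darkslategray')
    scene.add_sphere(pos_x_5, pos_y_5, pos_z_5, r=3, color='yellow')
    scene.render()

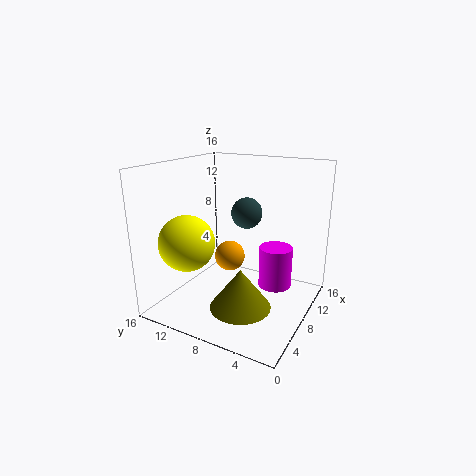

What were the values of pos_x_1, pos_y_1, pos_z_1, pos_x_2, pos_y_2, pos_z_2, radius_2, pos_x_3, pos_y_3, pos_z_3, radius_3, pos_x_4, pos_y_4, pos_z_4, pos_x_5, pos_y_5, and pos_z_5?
pos_x_1 = 13, pos_y_1 = 12, pos_z_1 = 3, pos_x_2 = 12, pos_y_2 = 5, pos_z_2 = 1, radius_2 = 2, pos_x_3 = 3, pos_y_3 = 5, pos_z_3 = 3, radius_3 = 3, pos_x_4 = 14, pos_y_4 = 10, pos_z_4 = 9, pos_x_5 = 4, pos_y_5 = 12, pos_z_5 = 8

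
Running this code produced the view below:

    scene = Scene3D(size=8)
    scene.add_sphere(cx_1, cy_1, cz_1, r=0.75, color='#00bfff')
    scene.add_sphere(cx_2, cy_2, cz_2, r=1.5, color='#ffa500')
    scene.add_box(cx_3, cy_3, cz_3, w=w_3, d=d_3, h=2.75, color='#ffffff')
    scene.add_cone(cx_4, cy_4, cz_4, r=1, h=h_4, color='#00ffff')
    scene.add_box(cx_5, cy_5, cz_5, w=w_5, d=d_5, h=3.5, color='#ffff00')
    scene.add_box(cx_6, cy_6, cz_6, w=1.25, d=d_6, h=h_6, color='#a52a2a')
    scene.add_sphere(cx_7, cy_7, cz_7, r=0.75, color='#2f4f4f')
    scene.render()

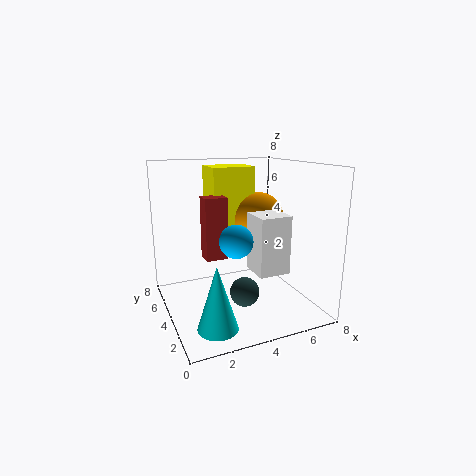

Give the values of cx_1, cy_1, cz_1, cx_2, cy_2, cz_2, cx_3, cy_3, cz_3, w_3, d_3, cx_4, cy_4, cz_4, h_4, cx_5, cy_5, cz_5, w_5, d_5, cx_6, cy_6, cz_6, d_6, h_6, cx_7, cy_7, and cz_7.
cx_1 = 2.5, cy_1 = 0.75, cz_1 = 5, cx_2 = 5.75, cy_2 = 5, cz_2 = 4.75, cx_3 = 3.5, cy_3 = 0.25, cz_3 = 3.25, w_3 = 1.5, d_3 = 1.5, cx_4 = 1.75, cy_4 = 1.25, cz_4 = 0.5, h_4 = 3.25, cx_5 = 3, cy_5 = 5, cz_5 = 4.25, w_5 = 2.5, d_5 = 2, cx_6 = 2.25, cy_6 = 4.25, cz_6 = 2.75, d_6 = 1, h_6 = 3.5, cx_7 = 3.5, cy_7 = 2, cz_7 = 1.75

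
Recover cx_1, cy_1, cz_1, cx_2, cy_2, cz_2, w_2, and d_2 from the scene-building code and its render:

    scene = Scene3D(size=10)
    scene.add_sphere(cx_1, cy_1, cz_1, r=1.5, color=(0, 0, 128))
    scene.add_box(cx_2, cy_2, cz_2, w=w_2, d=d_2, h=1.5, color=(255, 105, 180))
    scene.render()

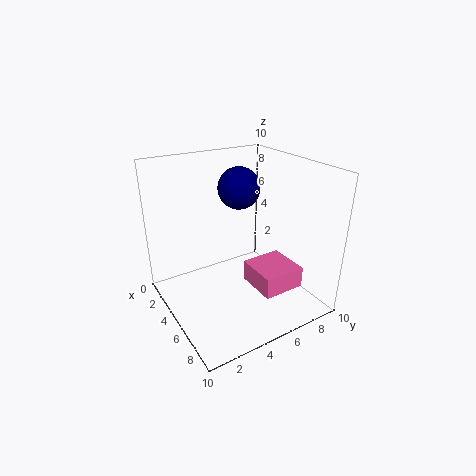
cx_1 = 3.5; cy_1 = 6; cz_1 = 8; cx_2 = 5; cy_2 = 5.5; cz_2 = 1.5; w_2 = 3; d_2 = 3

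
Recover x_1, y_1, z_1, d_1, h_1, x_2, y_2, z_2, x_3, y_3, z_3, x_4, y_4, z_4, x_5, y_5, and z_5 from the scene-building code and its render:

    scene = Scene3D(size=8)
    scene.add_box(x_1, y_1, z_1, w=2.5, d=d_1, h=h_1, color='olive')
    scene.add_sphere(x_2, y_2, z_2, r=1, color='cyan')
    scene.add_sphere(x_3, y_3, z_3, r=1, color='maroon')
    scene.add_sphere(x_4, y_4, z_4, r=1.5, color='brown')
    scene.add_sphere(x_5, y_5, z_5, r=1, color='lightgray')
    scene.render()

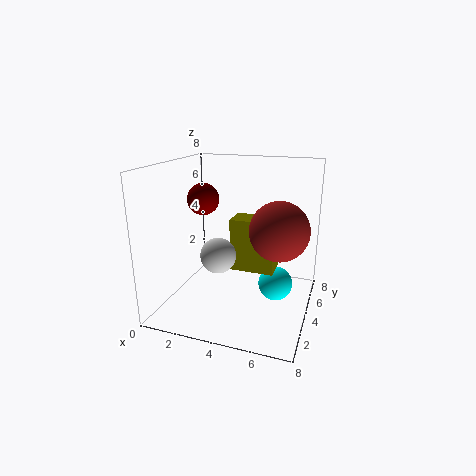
x_1 = 3.5; y_1 = 4; z_1 = 2; d_1 = 1.5; h_1 = 3; x_2 = 6; y_2 = 5; z_2 = 1; x_3 = 1; y_3 = 6; z_3 = 5.5; x_4 = 6.5; y_4 = 3; z_4 = 5; x_5 = 3; y_5 = 3.5; z_5 = 3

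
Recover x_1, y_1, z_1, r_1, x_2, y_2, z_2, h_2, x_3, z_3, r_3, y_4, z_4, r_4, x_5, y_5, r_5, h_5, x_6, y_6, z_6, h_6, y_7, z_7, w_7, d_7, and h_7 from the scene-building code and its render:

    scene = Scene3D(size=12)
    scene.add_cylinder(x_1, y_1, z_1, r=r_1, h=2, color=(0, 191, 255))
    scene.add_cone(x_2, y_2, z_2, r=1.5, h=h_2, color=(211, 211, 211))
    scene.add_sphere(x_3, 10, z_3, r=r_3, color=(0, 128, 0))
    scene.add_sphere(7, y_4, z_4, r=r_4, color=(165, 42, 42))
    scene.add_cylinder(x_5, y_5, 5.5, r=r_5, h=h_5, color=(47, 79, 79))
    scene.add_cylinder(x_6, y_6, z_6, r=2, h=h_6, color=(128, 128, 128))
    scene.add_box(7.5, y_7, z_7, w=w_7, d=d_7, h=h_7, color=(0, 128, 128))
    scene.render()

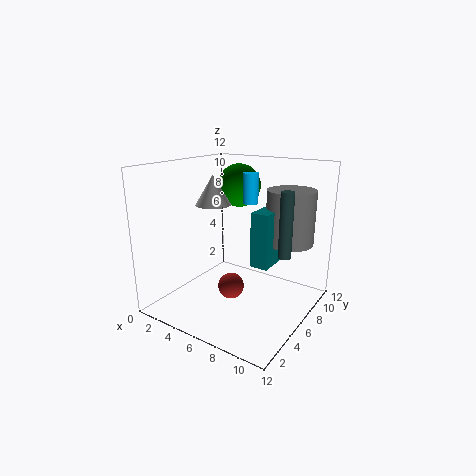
x_1 = 9
y_1 = 3
z_1 = 10
r_1 = 0.5
x_2 = 3.5
y_2 = 6
z_2 = 8.5
h_2 = 2.5
x_3 = 3.5
z_3 = 9.5
r_3 = 2
y_4 = 3.5
z_4 = 3
r_4 = 1
x_5 = 10.5
y_5 = 5.5
r_5 = 0.5
h_5 = 5
x_6 = 9.5
y_6 = 8.5
z_6 = 5.5
h_6 = 4.5
y_7 = 5.5
z_7 = 4
w_7 = 1.5
d_7 = 2.5
h_7 = 4.5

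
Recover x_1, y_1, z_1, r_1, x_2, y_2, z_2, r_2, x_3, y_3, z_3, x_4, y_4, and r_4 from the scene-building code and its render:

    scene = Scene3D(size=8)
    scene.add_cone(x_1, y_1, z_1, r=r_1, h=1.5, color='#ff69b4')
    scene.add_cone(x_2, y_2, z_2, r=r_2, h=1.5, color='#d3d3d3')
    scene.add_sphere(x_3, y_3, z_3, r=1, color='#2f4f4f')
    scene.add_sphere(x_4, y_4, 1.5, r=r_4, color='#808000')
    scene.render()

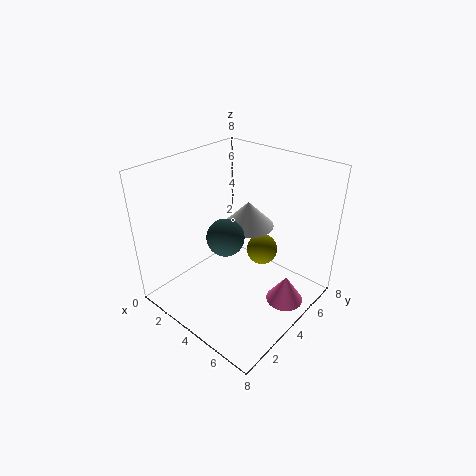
x_1 = 7, y_1 = 4.5, z_1 = 1, r_1 = 1, x_2 = 3.5, y_2 = 5.5, z_2 = 4, r_2 = 1.5, x_3 = 4, y_3 = 3, z_3 = 4.5, x_4 = 3.5, y_4 = 7, r_4 = 1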